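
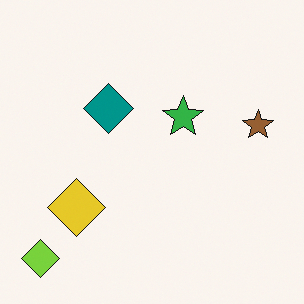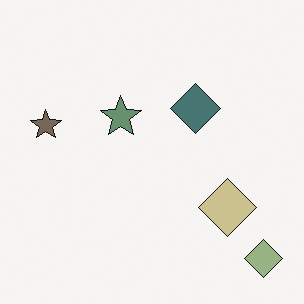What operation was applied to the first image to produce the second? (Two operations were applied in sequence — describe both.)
The transformation is: heavily desaturated, then flipped horizontally (left ↔ right).

All colors are more muted and greyish — a global saturation change. The lime diamond is in the bottom-left of the first image and the bottom-right of the second — shapes on opposite sides of the vertical midline have swapped in a mirror flip.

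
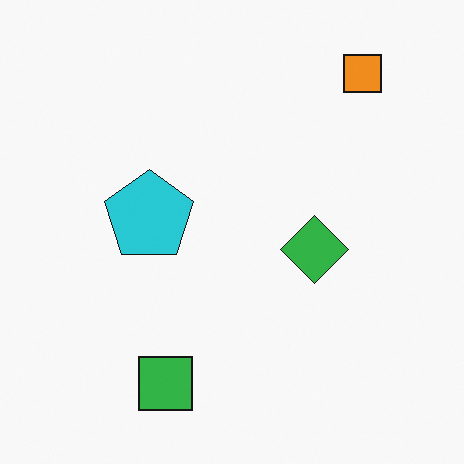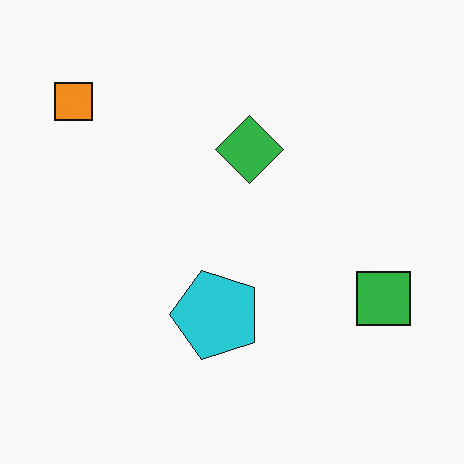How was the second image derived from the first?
The second image is the first rotated 90° counter-clockwise.

The orange square sits in the top-right of the first image and the top-left of the second — consistent with a whole-image 90° counter-clockwise rotation.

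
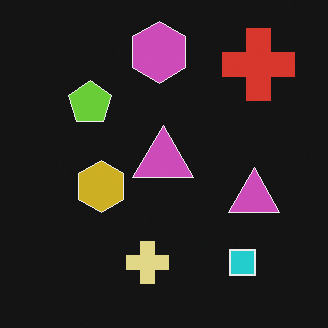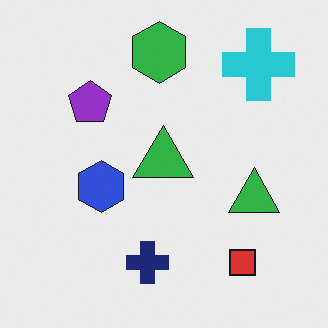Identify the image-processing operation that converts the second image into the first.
Color-inverted (negative).

The light background has become dark and every shape's color is its complement — a photographic negative.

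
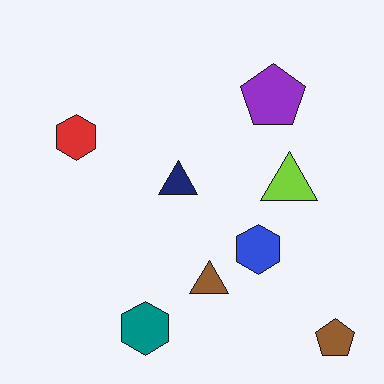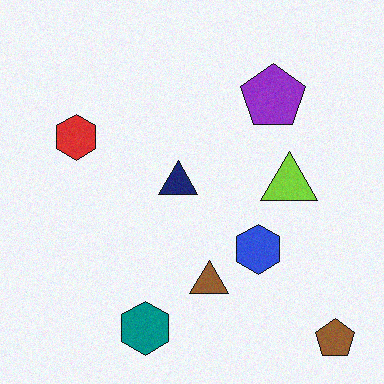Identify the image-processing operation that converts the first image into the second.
This is the original image degraded with a light layer of grain.

Random speckle covers the whole image, including the flat background.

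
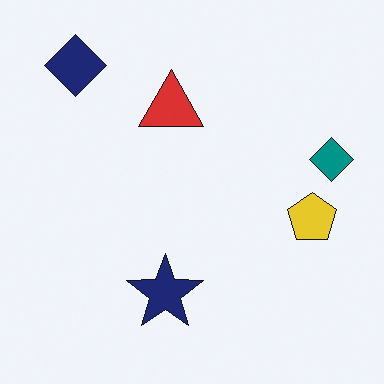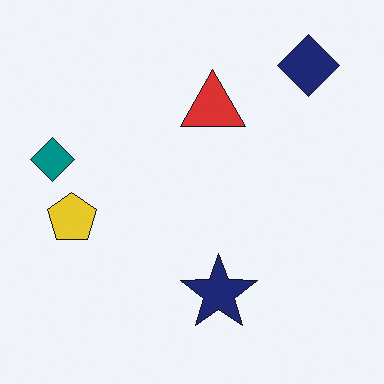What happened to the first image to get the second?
The transformation is: flipped horizontally (left ↔ right).

The teal diamond is in the right of the first image and the left of the second — shapes on opposite sides of the vertical midline have swapped in a mirror flip.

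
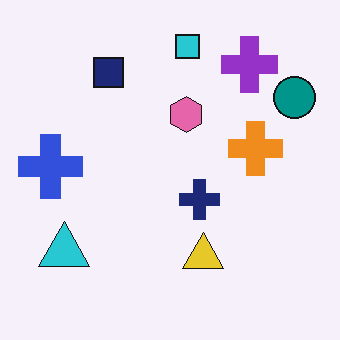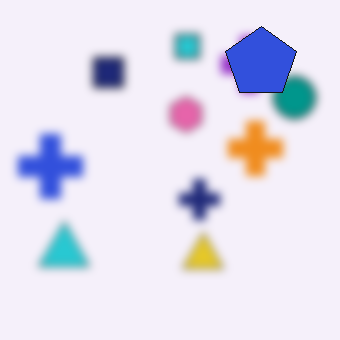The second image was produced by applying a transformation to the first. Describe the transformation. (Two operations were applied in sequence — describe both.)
The image was moderately blurred, then overlaid with an additional blue pentagon.

Shape edges and outlines are uniformly softened across the whole image. A blue pentagon appears in the second image that is absent from the first.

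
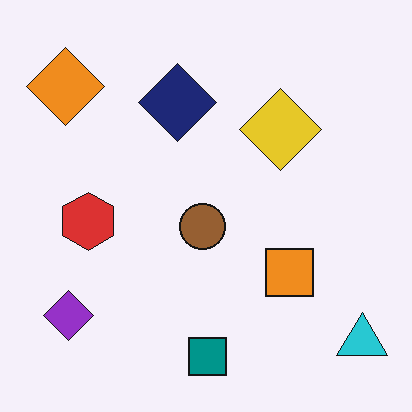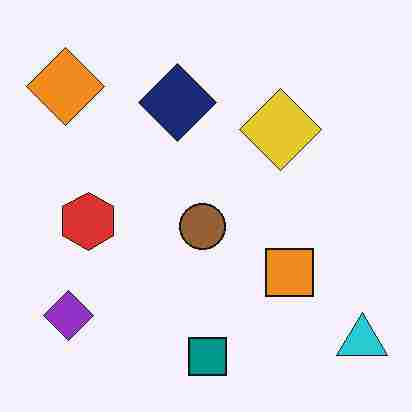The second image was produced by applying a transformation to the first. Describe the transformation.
The transformation is: degraded with heavy JPEG compression.

Blocky 8×8 compression artifacts appear around shape edges and the flat background shows ringing — characteristic JPEG degradation.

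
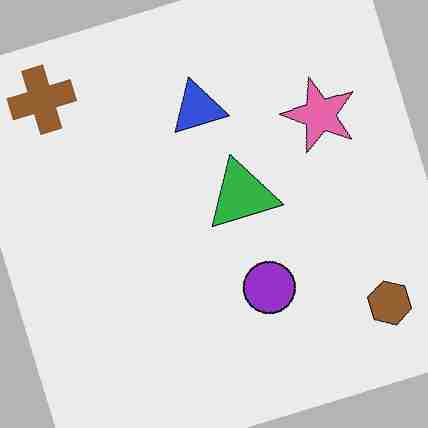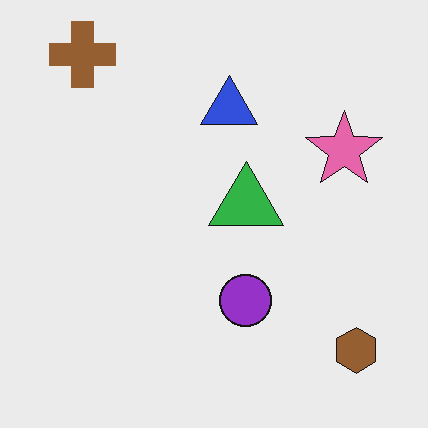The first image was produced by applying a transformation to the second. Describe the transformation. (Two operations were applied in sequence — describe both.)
The image was rotated counter-clockwise by a clearly visible amount, then heavily JPEG-compressed with obvious blocking artifacts.

Every shape is tilted by the same angle and the image corners show triangular fill wedges — a whole-image rotation by a non-right angle. Blocky 8×8 compression artifacts appear around shape edges and the flat background shows ringing — characteristic JPEG degradation.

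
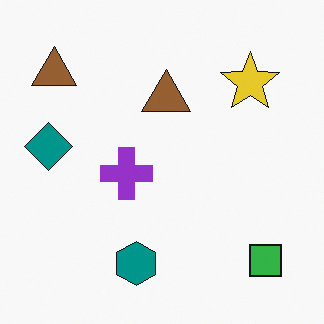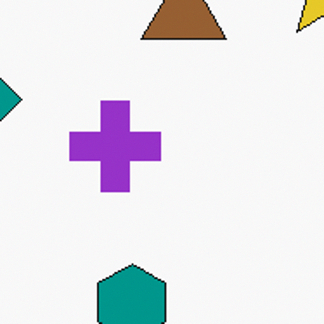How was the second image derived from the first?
Cropped tightly and scaled back up.

The visible shapes are larger and the field of view is narrower; shapes near the original edges may be partly or wholly outside the frame — a crop-and-rescale.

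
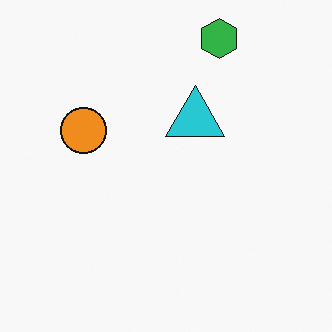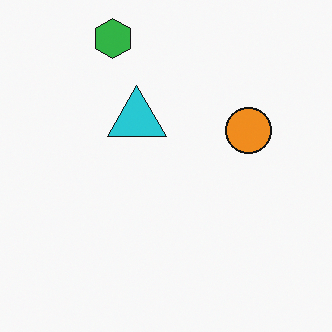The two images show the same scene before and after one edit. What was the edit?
It was flipped horizontally (left ↔ right).

The orange circle is in the left of the first image and the right of the second — shapes on opposite sides of the vertical midline have swapped in a mirror flip.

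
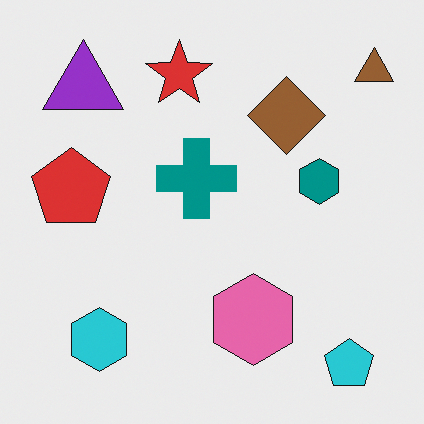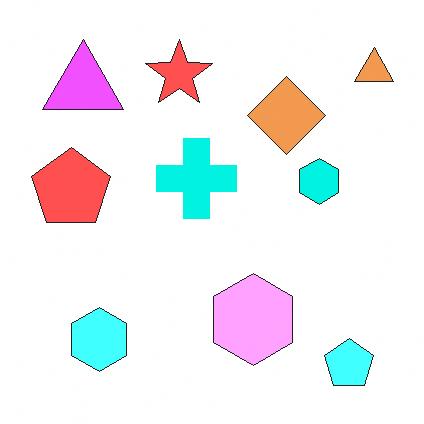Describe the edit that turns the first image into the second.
The second image is the first substantially brightened.

Every pixel — background and shapes alike — is uniformly brightened.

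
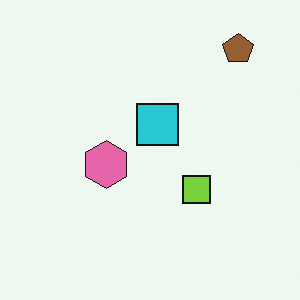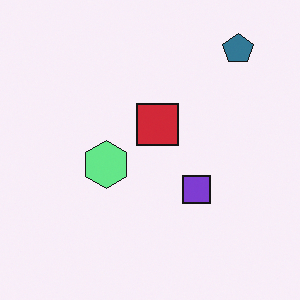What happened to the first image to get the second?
This is the original image hue-shifted by a large amount.

Every shape's color has rotated by the same amount around the hue wheel — a uniform hue shift.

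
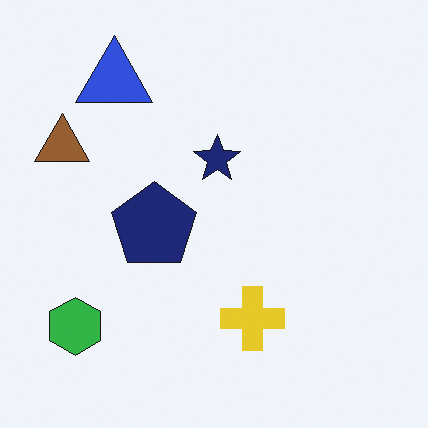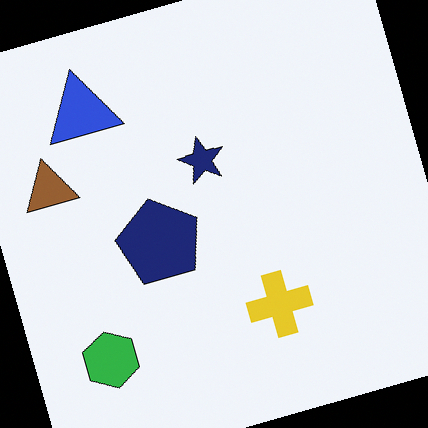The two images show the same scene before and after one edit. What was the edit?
The second image is the first rotated counter-clockwise by a clearly visible amount.

Every shape is tilted by the same angle and the image corners show triangular fill wedges — a whole-image rotation by a non-right angle.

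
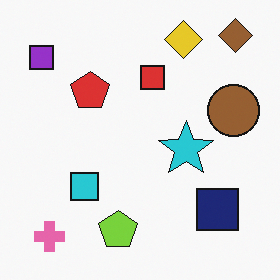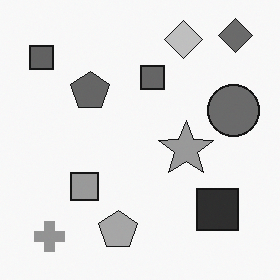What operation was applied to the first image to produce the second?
The transformation is: converted to grayscale.

All color is removed — every shape is now a shade of grey.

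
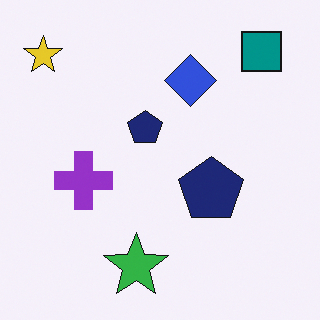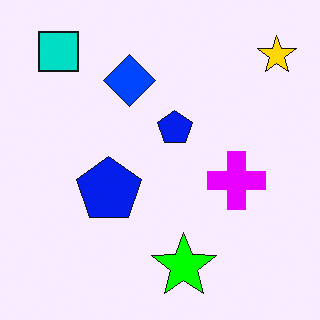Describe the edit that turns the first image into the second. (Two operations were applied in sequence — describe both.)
This is the original image flipped horizontally (left ↔ right), then heavily oversaturated.

The yellow star is in the top-left of the first image and the top-right of the second — shapes on opposite sides of the vertical midline have swapped in a mirror flip. All colors are more vivid — a global saturation change.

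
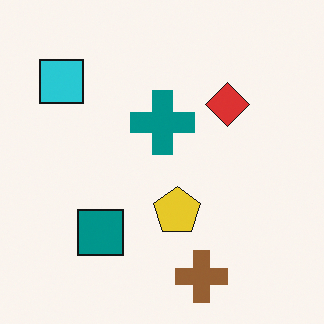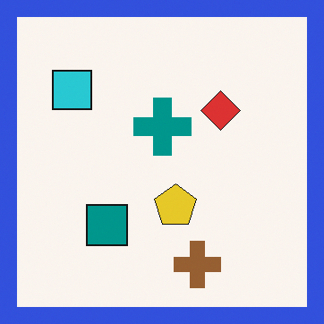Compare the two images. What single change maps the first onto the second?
This is the original image framed with a blue border.

A solid blue frame runs around the edge of the second image, with the content slightly shrunk inside it.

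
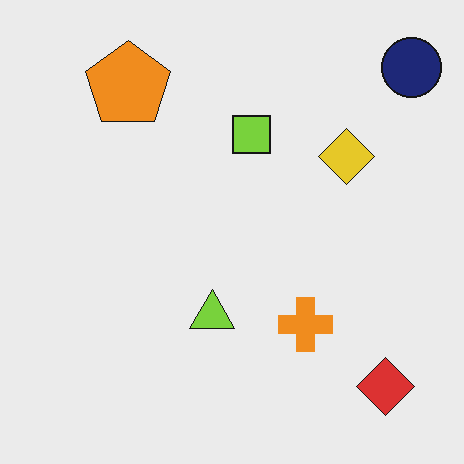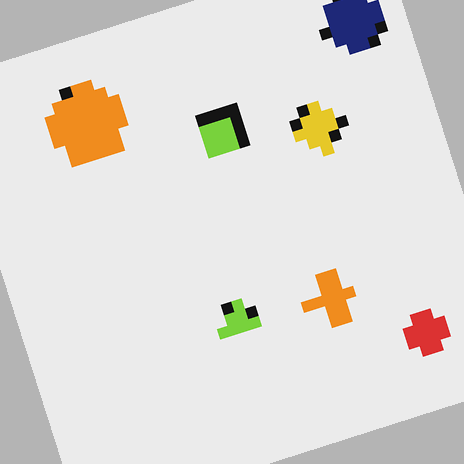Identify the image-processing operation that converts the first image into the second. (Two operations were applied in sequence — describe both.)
The second image is the first coarsely pixelated, then rotated counter-clockwise by a clearly visible amount.

Shapes are reduced to large square blocks; fine edges and outlines are lost — a downscale-then-upscale (mosaic) effect. Every shape is tilted by the same angle and the image corners show triangular fill wedges — a whole-image rotation by a non-right angle.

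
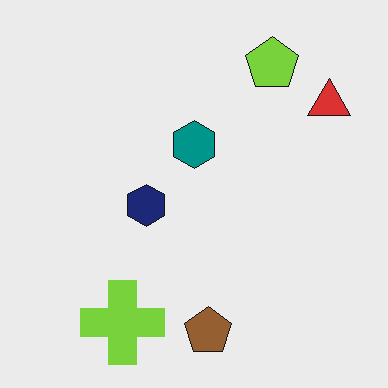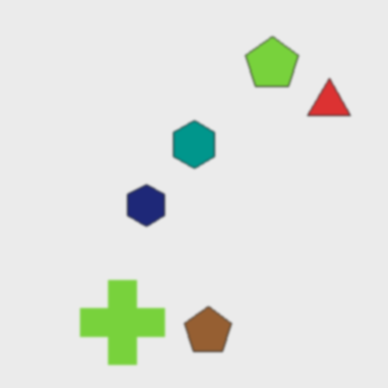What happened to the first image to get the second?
It was slightly softened.

Shape edges and outlines are uniformly softened across the whole image.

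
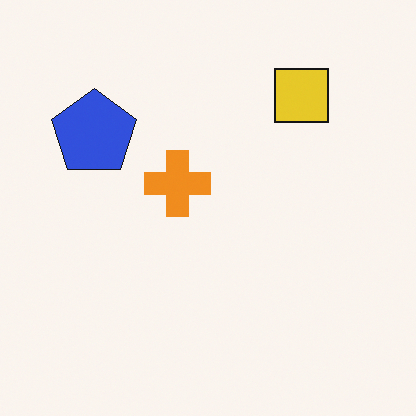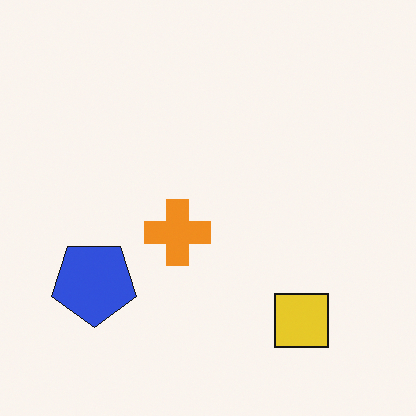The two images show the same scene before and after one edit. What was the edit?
The transformation is: flipped vertically (top ↔ bottom).

The yellow square is in the top-right of the first image and the bottom-right of the second — shapes on opposite sides of the horizontal midline have swapped in a mirror flip.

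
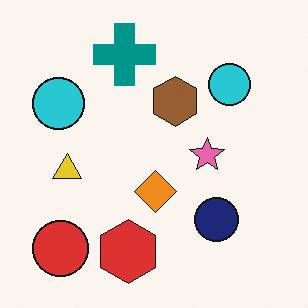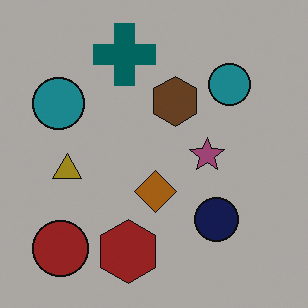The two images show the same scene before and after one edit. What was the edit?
It was substantially darkened.

Every pixel — background and shapes alike — is uniformly darkened.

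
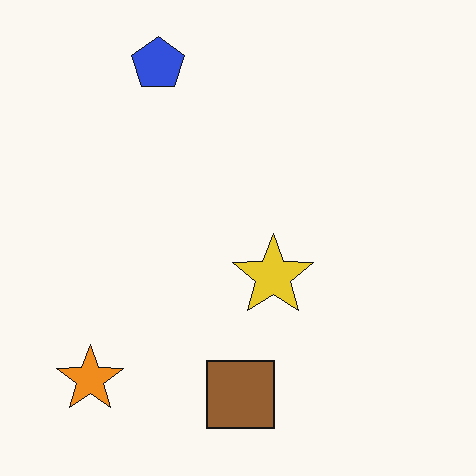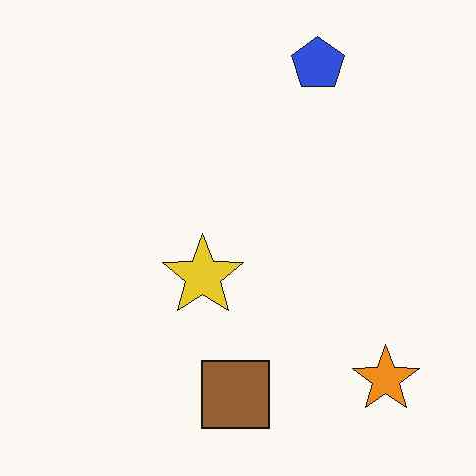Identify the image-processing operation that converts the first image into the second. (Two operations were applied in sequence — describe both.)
The second image is the first given moderate JPEG compression, then flipped horizontally (left ↔ right).

Blocky 8×8 compression artifacts appear around shape edges and the flat background shows ringing — characteristic JPEG degradation. The orange star is in the bottom-left of the first image and the bottom-right of the second — shapes on opposite sides of the vertical midline have swapped in a mirror flip.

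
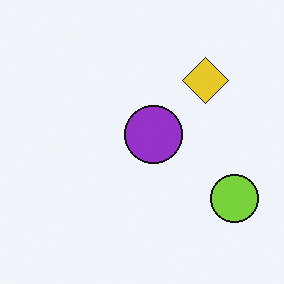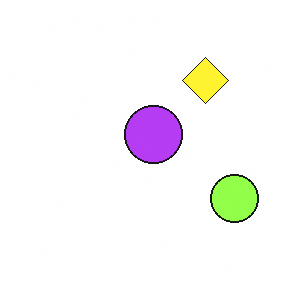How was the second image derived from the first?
This is the original image slightly brightened.

Every pixel — background and shapes alike — is uniformly brightened.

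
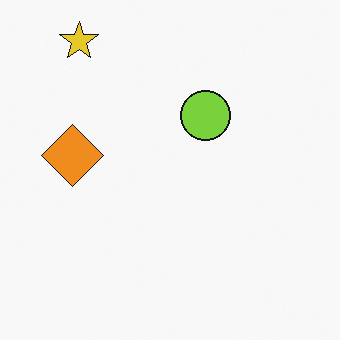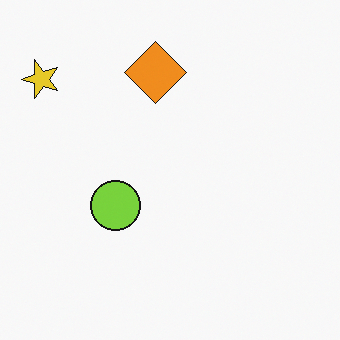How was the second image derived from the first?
Transposed (reflected across the top-left ↔ bottom-right diagonal).

Shapes have swapped their row and column positions — what was in the top-right is now in the bottom-left — a diagonal reflection.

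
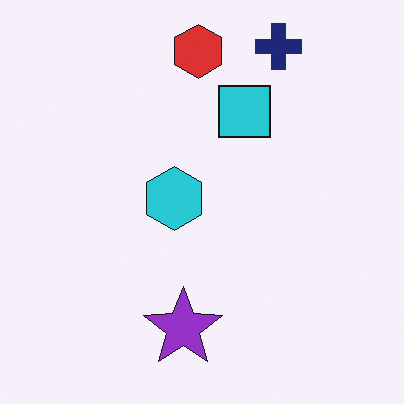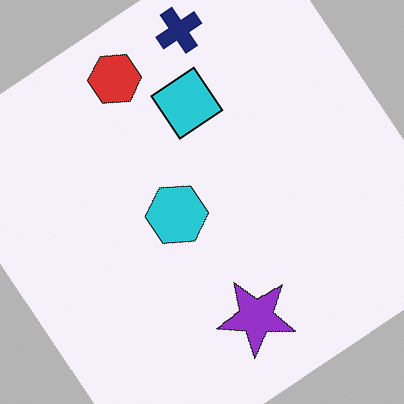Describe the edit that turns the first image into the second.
The transformation is: rotated counter-clockwise by a large amount — several tens of degrees.

Every shape is tilted by the same angle and the image corners show triangular fill wedges — a whole-image rotation by a non-right angle.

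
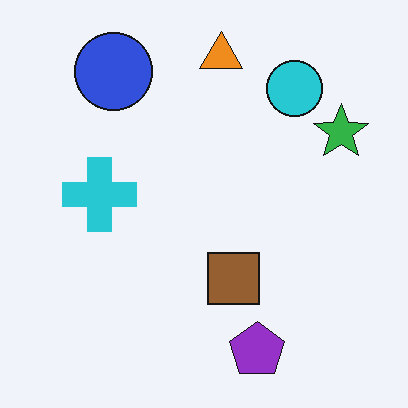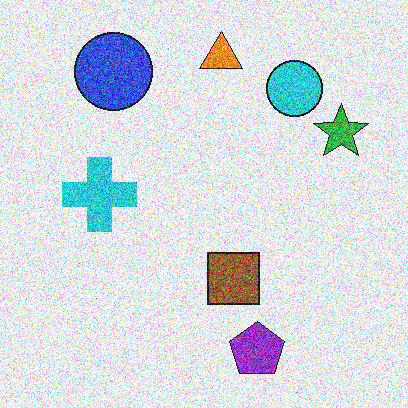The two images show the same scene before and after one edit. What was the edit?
This is the original image degraded with strong gaussian noise.

Random speckle covers the whole image, including the flat background.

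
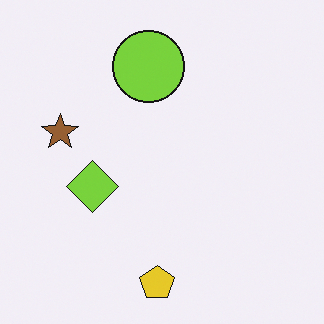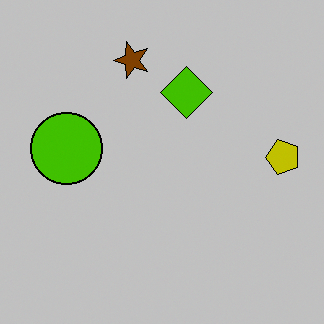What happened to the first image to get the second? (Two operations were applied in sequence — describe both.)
The transformation is: transposed (reflected across the top-left ↔ bottom-right diagonal), then heavily posterized to just a handful of flat colors.

Shapes have swapped their row and column positions — what was in the top-right is now in the bottom-left — a diagonal reflection. Each flat color has snapped to a coarser quantized level — most visibly, the near-white background has dropped to a flat grey.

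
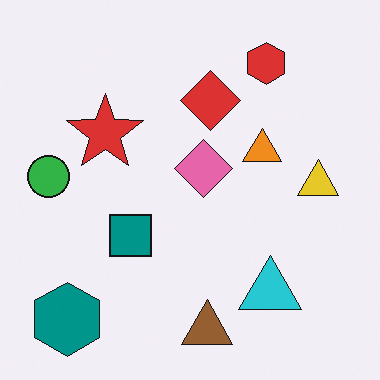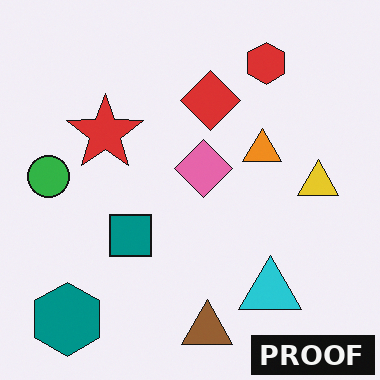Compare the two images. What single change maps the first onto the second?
The image was watermarked with the text "PROOF" in the lower-right corner.

A dark label reading "PROOF" appears in the lower-right corner.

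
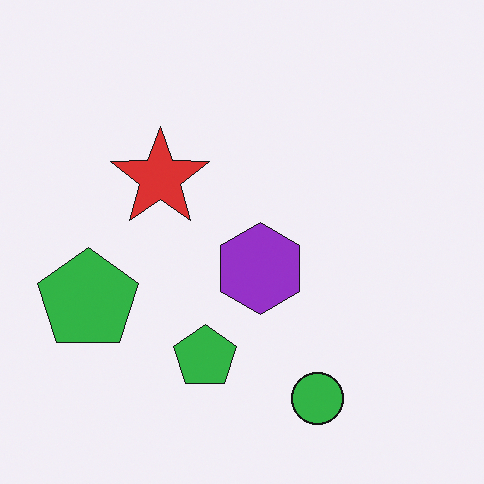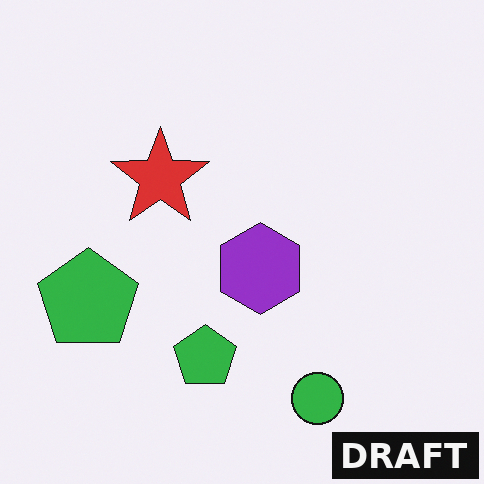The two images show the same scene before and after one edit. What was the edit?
It was watermarked with the text "DRAFT" in the lower-right corner.

A dark label reading "DRAFT" appears in the lower-right corner.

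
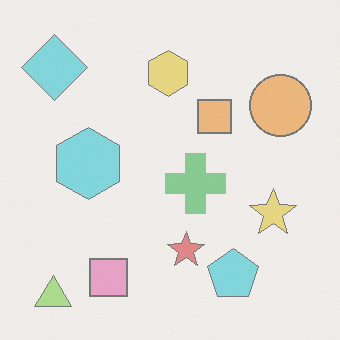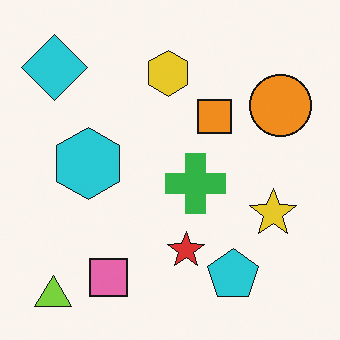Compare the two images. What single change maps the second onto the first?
It was washed out (contrast reduced).

Tones are pushed toward mid-grey across the whole image — a global contrast change.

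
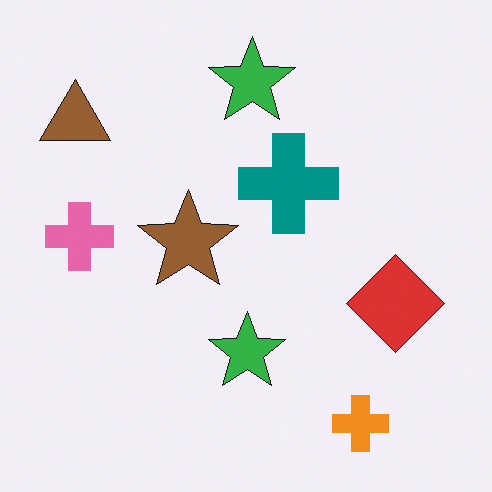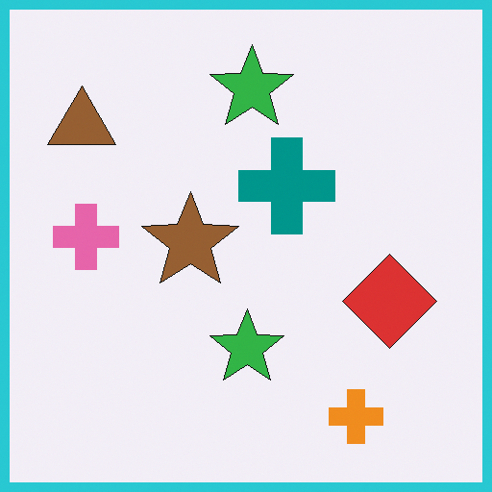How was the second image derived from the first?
It was framed with a cyan border.

A solid cyan frame runs around the edge of the second image, with the content slightly shrunk inside it.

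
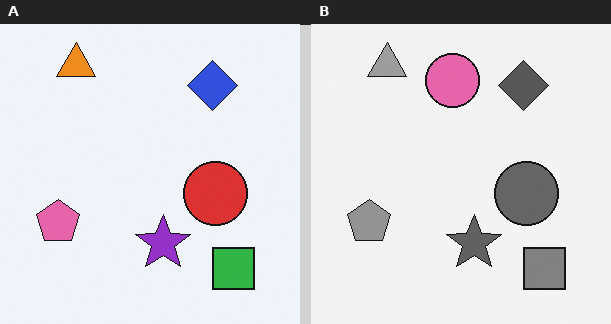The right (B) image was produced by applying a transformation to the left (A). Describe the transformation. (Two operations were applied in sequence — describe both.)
The transformation is: converted to grayscale, then overlaid with an additional pink circle.

All color is removed — every shape is now a shade of grey. A pink circle appears in the right (B) image that is absent from the left (A).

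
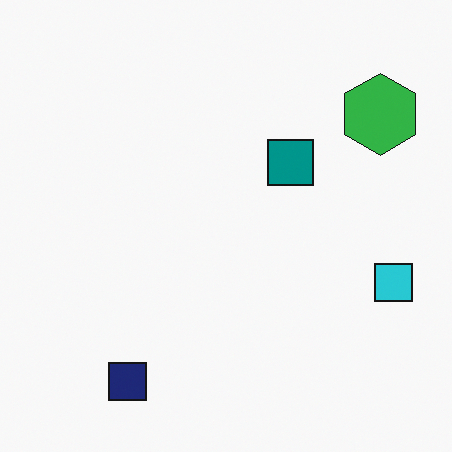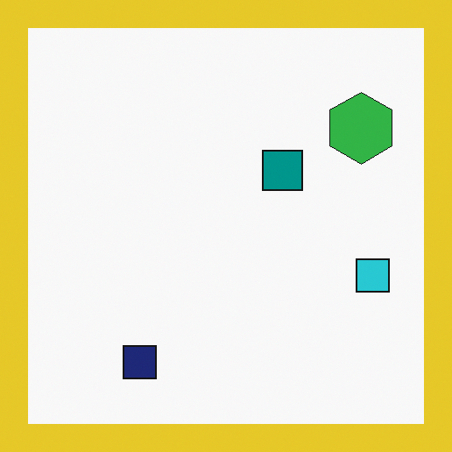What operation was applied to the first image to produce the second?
The image was framed with a yellow border.

A solid yellow frame runs around the edge of the second image, with the content slightly shrunk inside it.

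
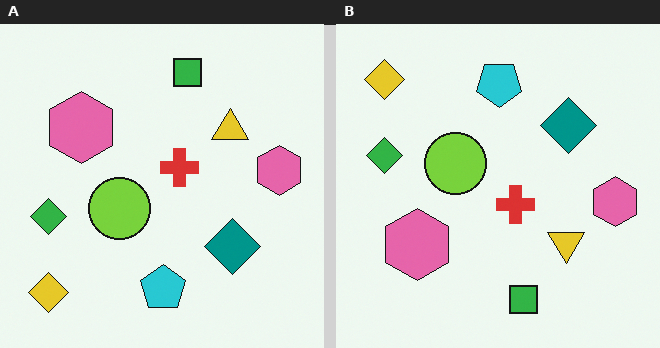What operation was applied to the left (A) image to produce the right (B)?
The right (B) image is the left (A) flipped vertically (top ↔ bottom).

The green square is in the top of the left (A) image and the bottom of the right (B) — shapes on opposite sides of the horizontal midline have swapped in a mirror flip.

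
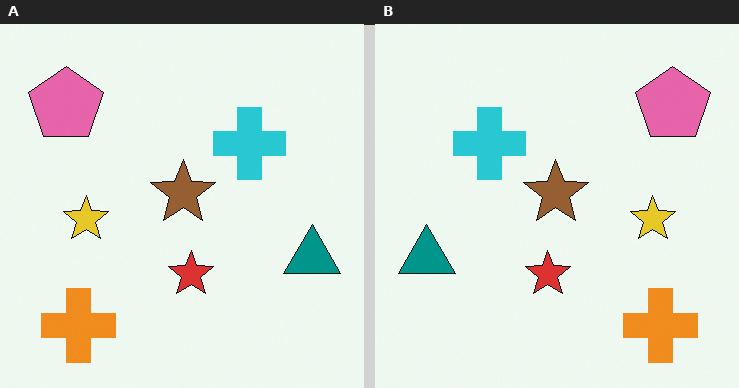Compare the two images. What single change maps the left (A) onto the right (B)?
The image was flipped horizontally (left ↔ right).

The teal triangle is in the right of the left (A) image and the left of the right (B) — shapes on opposite sides of the vertical midline have swapped in a mirror flip.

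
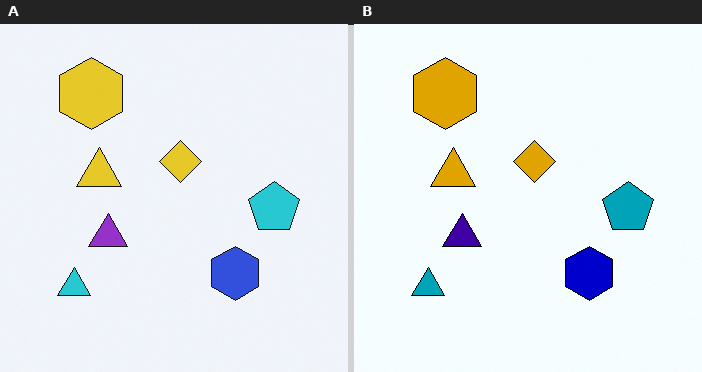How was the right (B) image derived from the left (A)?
The right (B) image is the left (A) boosted in contrast.

Tones are pushed away from mid-grey across the whole image — a global contrast change.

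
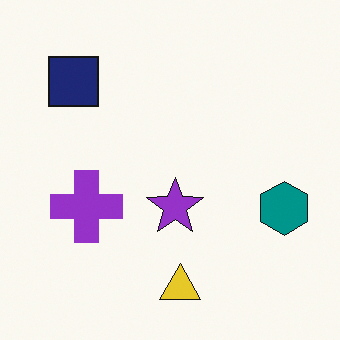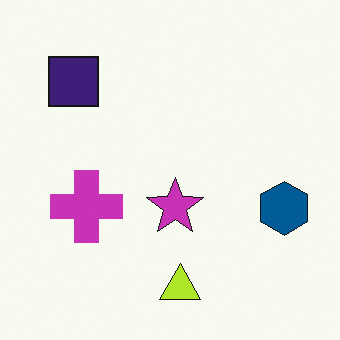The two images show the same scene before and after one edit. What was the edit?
Hue-shifted slightly.

Every shape's color has rotated by the same amount around the hue wheel — a uniform hue shift.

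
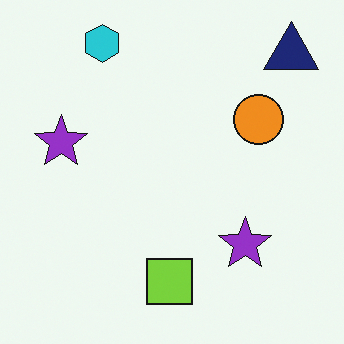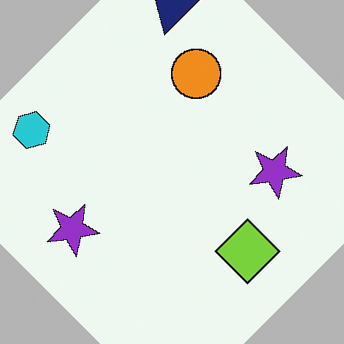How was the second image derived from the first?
The transformation is: rotated counter-clockwise by a large amount — several tens of degrees.

Every shape is tilted by the same angle and the image corners show triangular fill wedges — a whole-image rotation by a non-right angle.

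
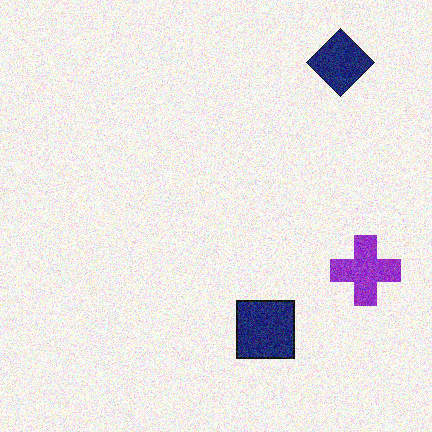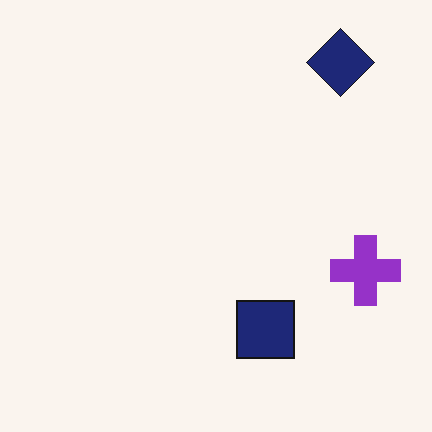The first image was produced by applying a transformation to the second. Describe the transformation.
This is the original image degraded with moderate additive noise.

Random speckle covers the whole image, including the flat background.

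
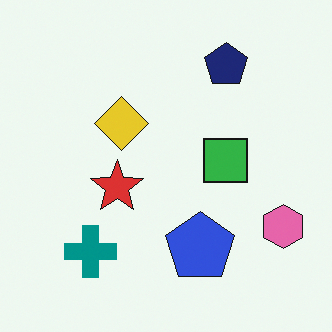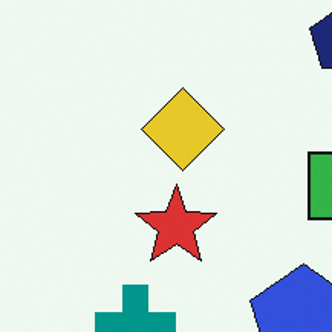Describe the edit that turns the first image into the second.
This is the original image cropped slightly and scaled back up.

The visible shapes are larger and the field of view is narrower; shapes near the original edges may be partly or wholly outside the frame — a crop-and-rescale.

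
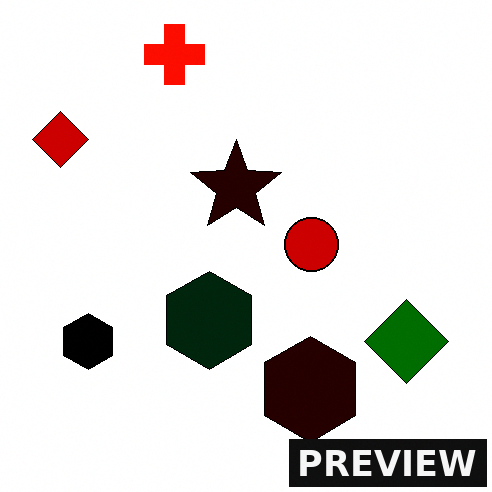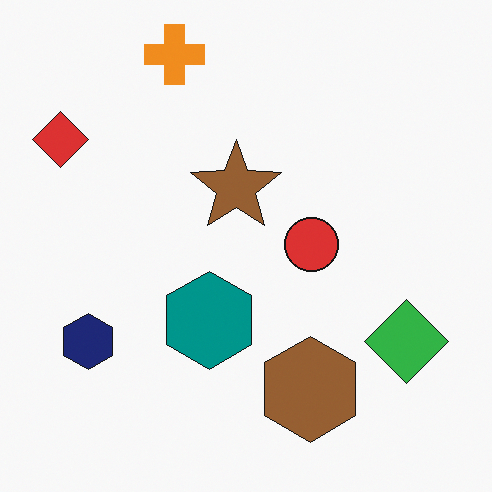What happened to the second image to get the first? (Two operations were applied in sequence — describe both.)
It was given much higher contrast, then watermarked with the text "PREVIEW" in the lower-right corner.

Tones are pushed away from mid-grey across the whole image — a global contrast change. A dark label reading "PREVIEW" appears in the lower-right corner.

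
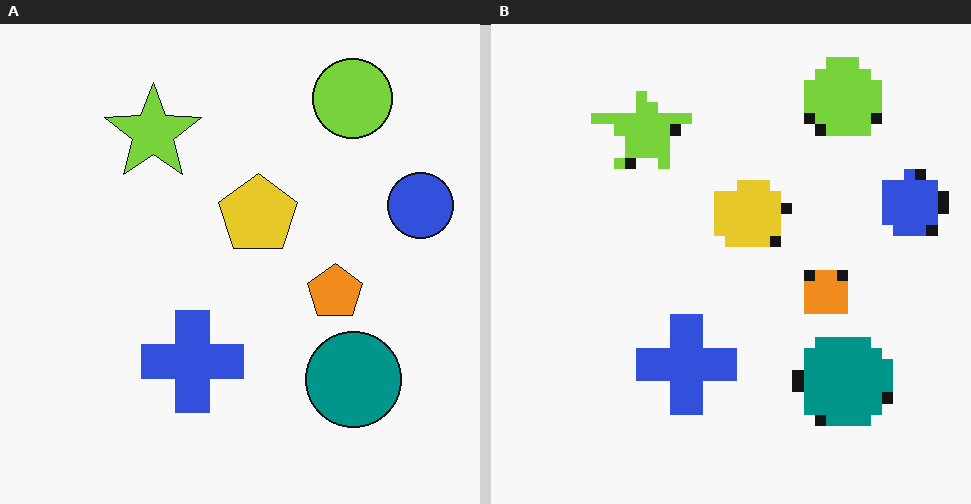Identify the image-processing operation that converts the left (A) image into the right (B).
This is the original image coarsely pixelated.

Shapes are reduced to large square blocks; fine edges and outlines are lost — a downscale-then-upscale (mosaic) effect.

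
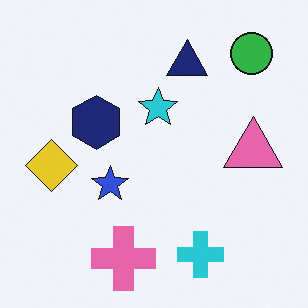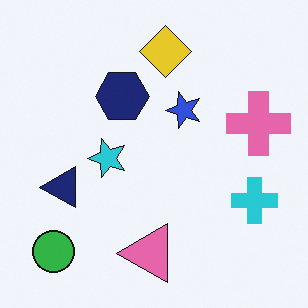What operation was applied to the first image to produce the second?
This is the original image transposed (reflected across the top-left ↔ bottom-right diagonal).

Shapes have swapped their row and column positions — what was in the top-right is now in the bottom-left — a diagonal reflection.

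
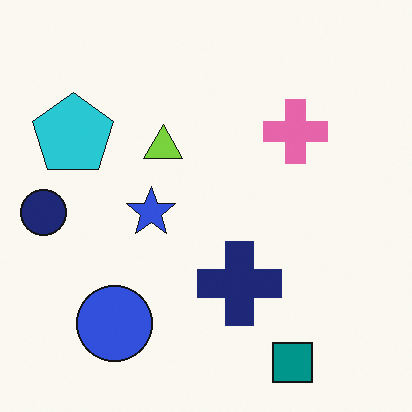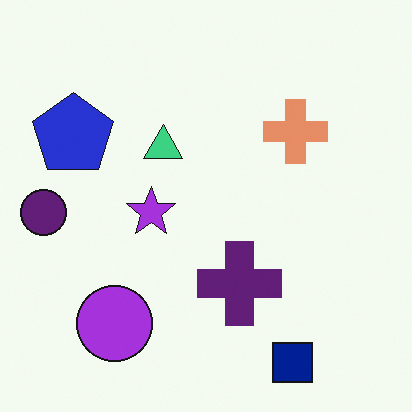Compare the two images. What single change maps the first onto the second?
Hue-shifted by a small amount.

Every shape's color has rotated by the same amount around the hue wheel — a uniform hue shift.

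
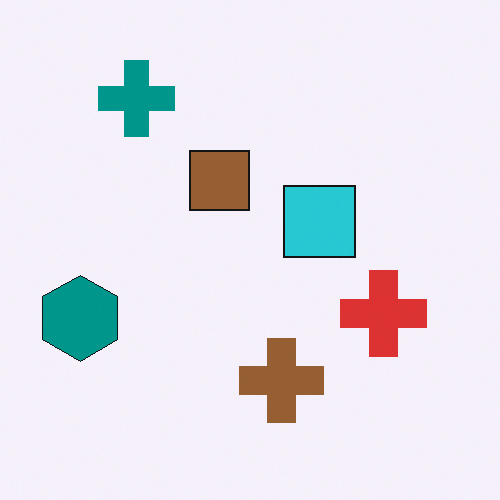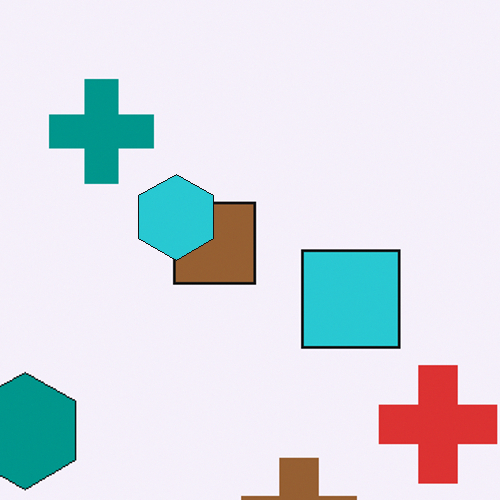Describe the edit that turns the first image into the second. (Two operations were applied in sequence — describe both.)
The transformation is: cropped to a modestly smaller region and rescaled, then overlaid with an additional cyan hexagon.

The visible shapes are larger and the field of view is narrower; shapes near the original edges may be partly or wholly outside the frame — a crop-and-rescale. A cyan hexagon appears in the second image that is absent from the first.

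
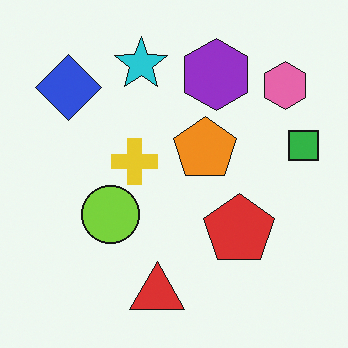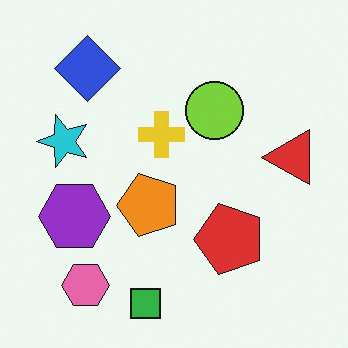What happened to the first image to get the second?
Transposed (reflected across the top-left ↔ bottom-right diagonal).

Shapes have swapped their row and column positions — what was in the top-right is now in the bottom-left — a diagonal reflection.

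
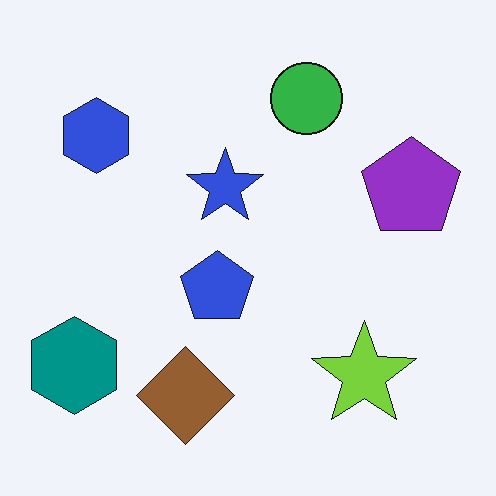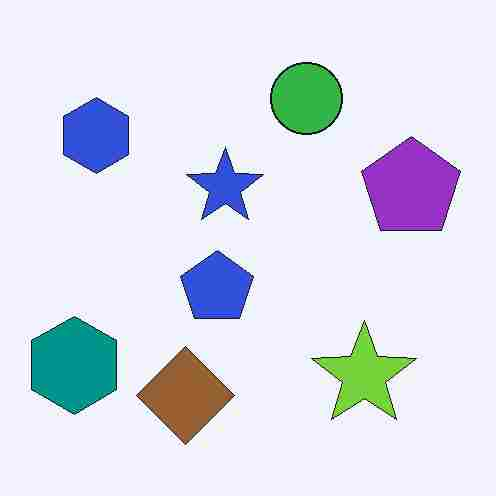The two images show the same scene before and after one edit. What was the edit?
The transformation is: heavily JPEG-compressed with obvious blocking artifacts.

Blocky 8×8 compression artifacts appear around shape edges and the flat background shows ringing — characteristic JPEG degradation.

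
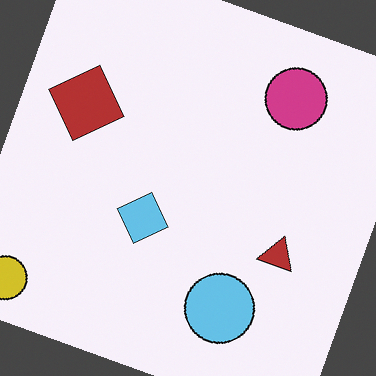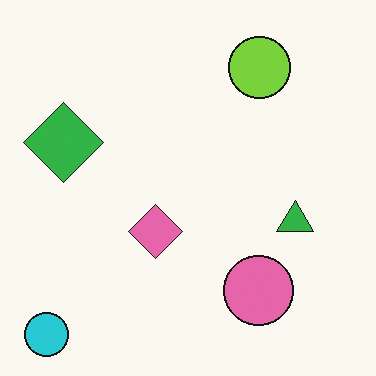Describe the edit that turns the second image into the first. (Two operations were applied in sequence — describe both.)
It was rotated clockwise by a clearly visible amount, then hue-shifted through roughly half the color wheel.

Every shape is tilted by the same angle and the image corners show triangular fill wedges — a whole-image rotation by a non-right angle. Every shape's color has rotated by the same amount around the hue wheel — a uniform hue shift.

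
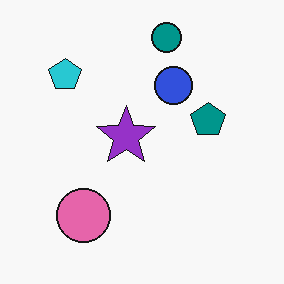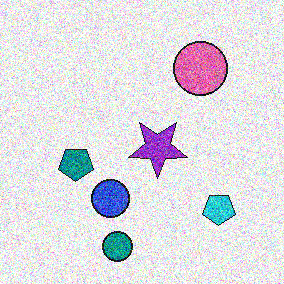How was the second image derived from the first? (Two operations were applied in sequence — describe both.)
The transformation is: rotated 180°, then degraded with strong gaussian noise.

The teal circle sits in the top of the first image and the bottom of the second — consistent with a whole-image 180° rotation. Random speckle covers the whole image, including the flat background.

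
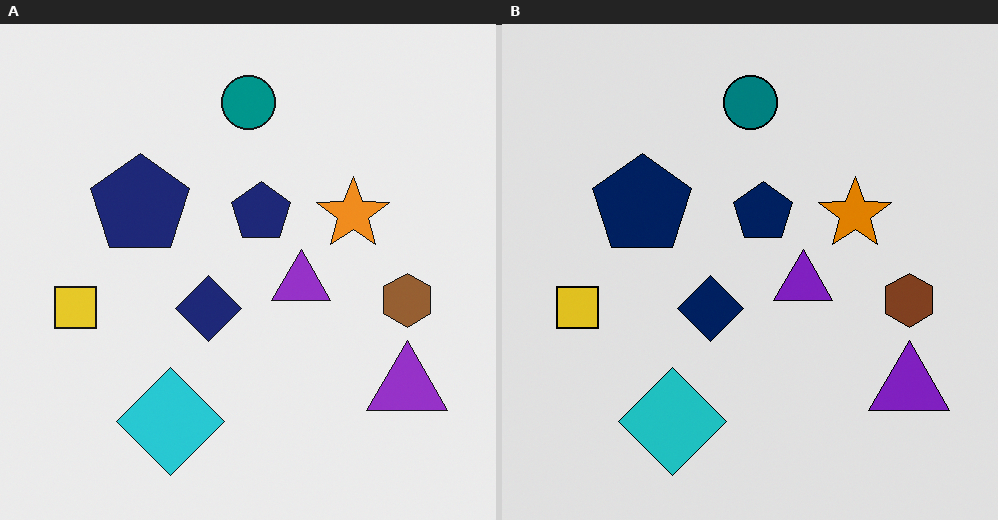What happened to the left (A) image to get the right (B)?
The image was posterized to a reduced palette.

Each flat color has snapped to a coarser quantized level — most visibly, the near-white background has dropped to a flat grey.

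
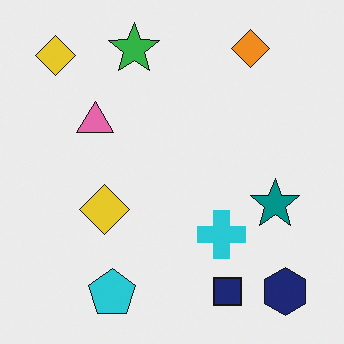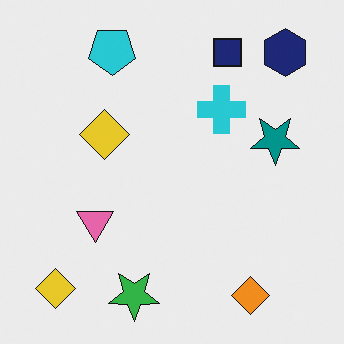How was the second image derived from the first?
This is the original image flipped vertically (top ↔ bottom).

The orange diamond is in the top-right of the first image and the bottom-right of the second — shapes on opposite sides of the horizontal midline have swapped in a mirror flip.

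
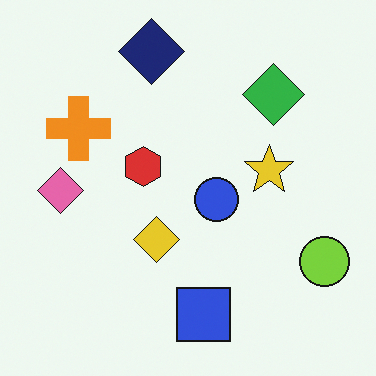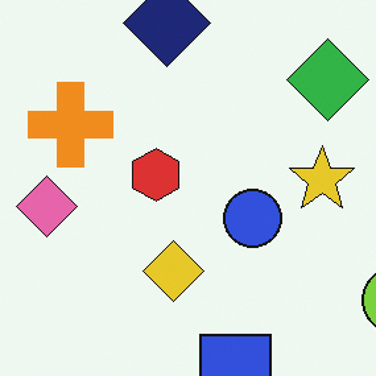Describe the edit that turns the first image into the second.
Cropped to a modestly smaller region and rescaled.

The visible shapes are larger and the field of view is narrower; shapes near the original edges may be partly or wholly outside the frame — a crop-and-rescale.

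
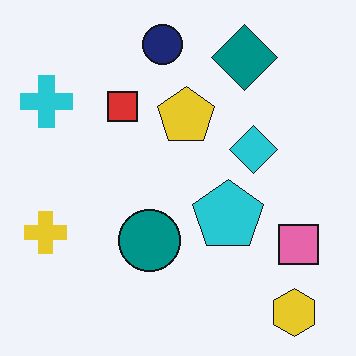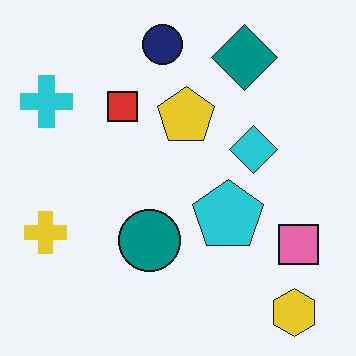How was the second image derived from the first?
Given moderate JPEG compression.

Blocky 8×8 compression artifacts appear around shape edges and the flat background shows ringing — characteristic JPEG degradation.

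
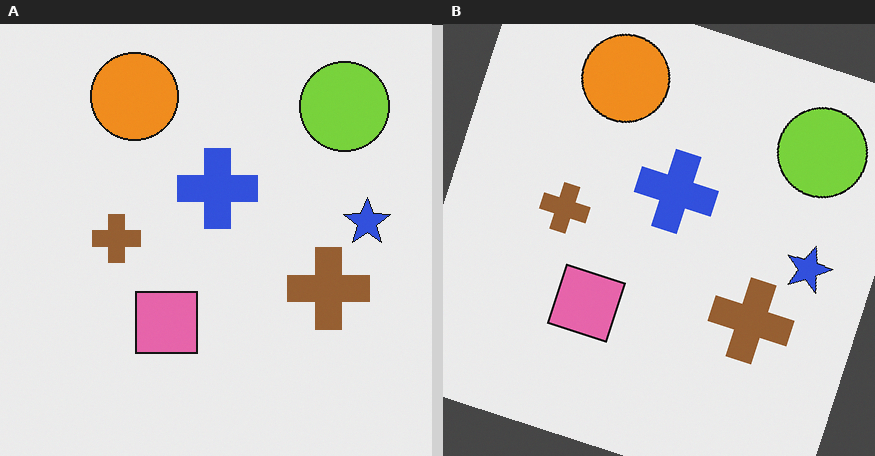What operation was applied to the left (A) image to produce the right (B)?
This is the original image rotated clockwise by a moderate amount.

Every shape is tilted by the same angle and the image corners show triangular fill wedges — a whole-image rotation by a non-right angle.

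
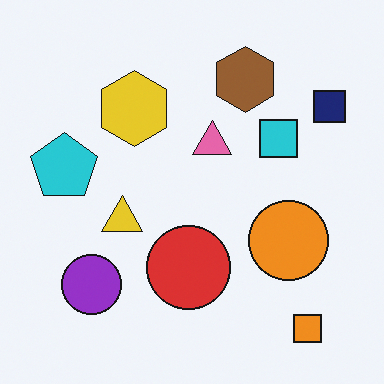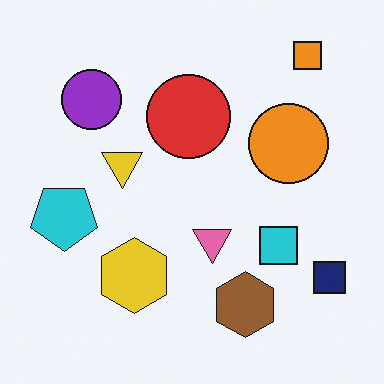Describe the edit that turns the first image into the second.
This is the original image flipped vertically (top ↔ bottom).

The orange square is in the bottom-right of the first image and the top-right of the second — shapes on opposite sides of the horizontal midline have swapped in a mirror flip.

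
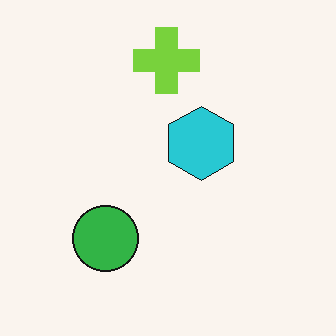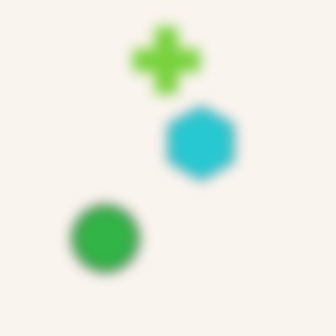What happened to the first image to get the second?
This is the original image strongly gaussian-blurred.

Shape edges and outlines are uniformly softened across the whole image.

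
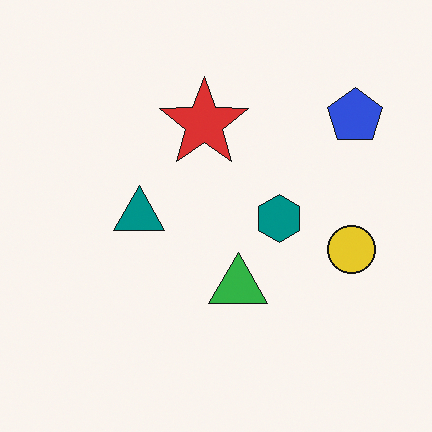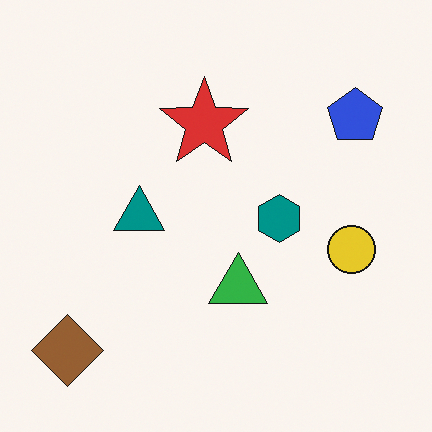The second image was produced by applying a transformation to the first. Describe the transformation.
The image was overlaid with an additional brown diamond.

A brown diamond appears in the second image that is absent from the first.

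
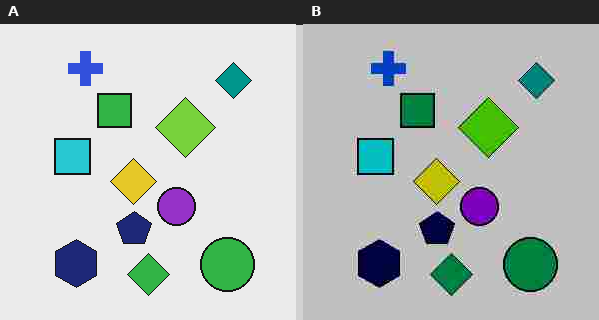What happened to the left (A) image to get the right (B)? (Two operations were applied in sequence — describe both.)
It was heavily posterized to just a handful of flat colors, then heavily JPEG-compressed with obvious blocking artifacts.

Each flat color has snapped to a coarser quantized level — most visibly, the near-white background has dropped to a flat grey. Blocky 8×8 compression artifacts appear around shape edges and the flat background shows ringing — characteristic JPEG degradation.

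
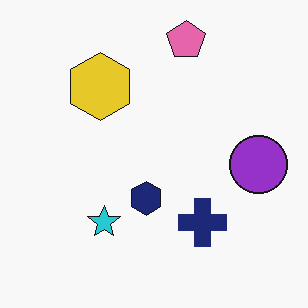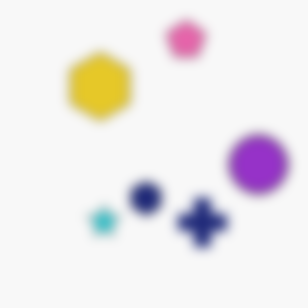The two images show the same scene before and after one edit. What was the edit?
The second image is the first strongly gaussian-blurred.

Shape edges and outlines are uniformly softened across the whole image.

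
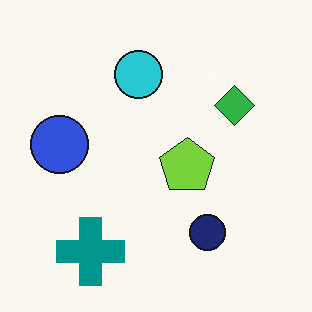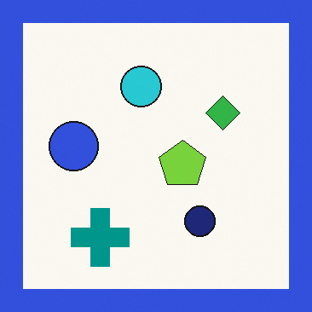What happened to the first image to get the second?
Framed with a blue border.

A solid blue frame runs around the edge of the second image, with the content slightly shrunk inside it.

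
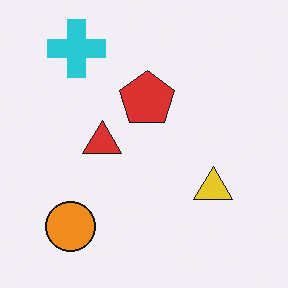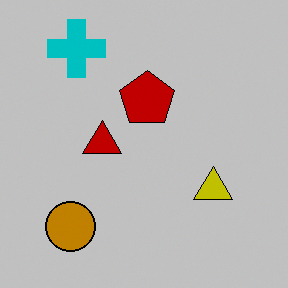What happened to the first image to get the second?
It was heavily posterized to just a handful of flat colors.

Each flat color has snapped to a coarser quantized level — most visibly, the near-white background has dropped to a flat grey.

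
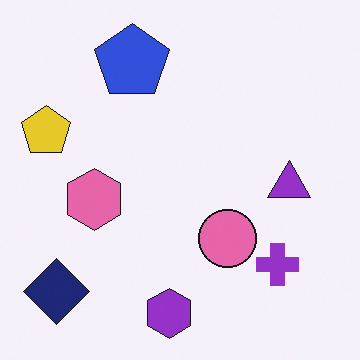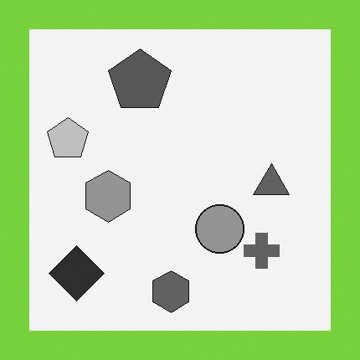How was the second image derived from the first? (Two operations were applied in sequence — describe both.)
The second image is the first converted to grayscale, then framed with a lime border.

All color is removed — every shape is now a shade of grey. A solid lime frame runs around the edge of the second image, with the content slightly shrunk inside it.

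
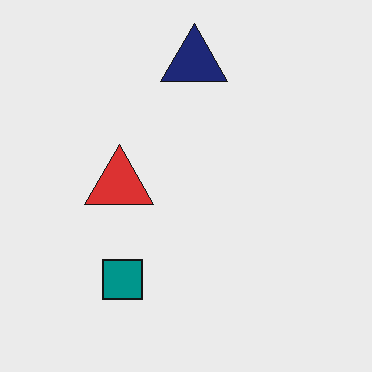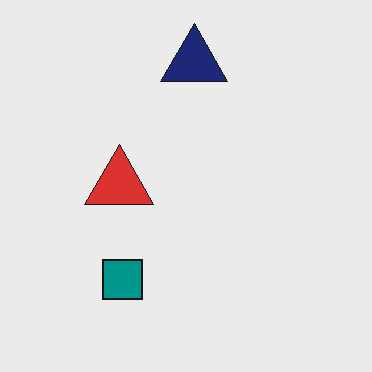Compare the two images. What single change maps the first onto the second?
The image was given moderate JPEG compression.

Blocky 8×8 compression artifacts appear around shape edges and the flat background shows ringing — characteristic JPEG degradation.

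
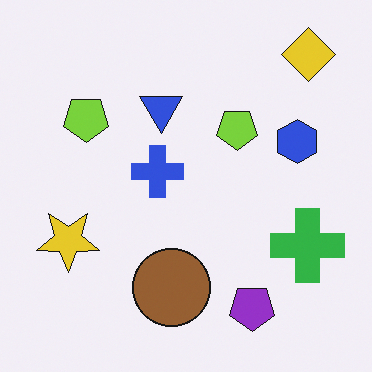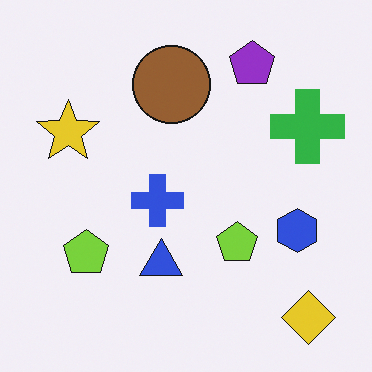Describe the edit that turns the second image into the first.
Flipped vertically (top ↔ bottom).

The yellow diamond is in the bottom-right of the second image and the top-right of the first — shapes on opposite sides of the horizontal midline have swapped in a mirror flip.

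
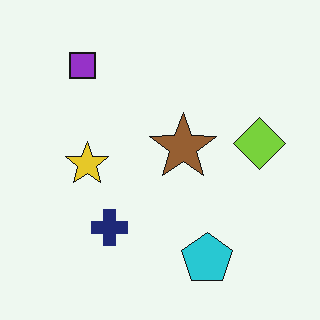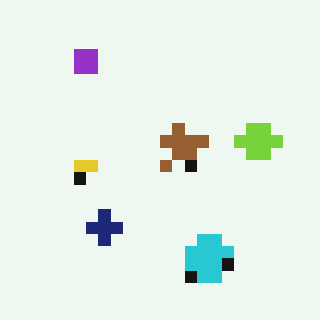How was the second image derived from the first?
The second image is the first heavily pixelated into large blocks.

Shapes are reduced to large square blocks; fine edges and outlines are lost — a downscale-then-upscale (mosaic) effect.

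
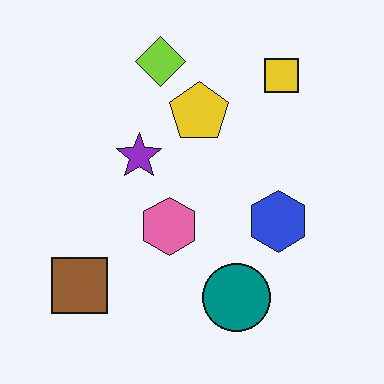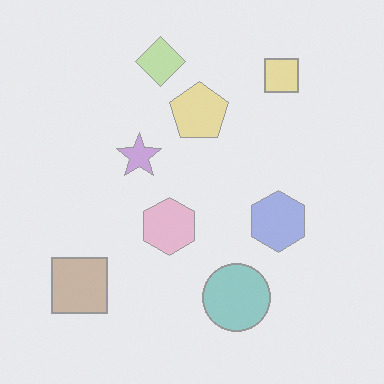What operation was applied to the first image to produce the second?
This is the original image given much lower contrast.

Tones are pushed toward mid-grey across the whole image — a global contrast change.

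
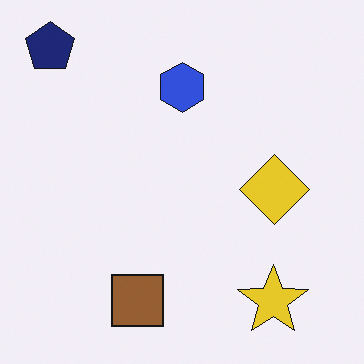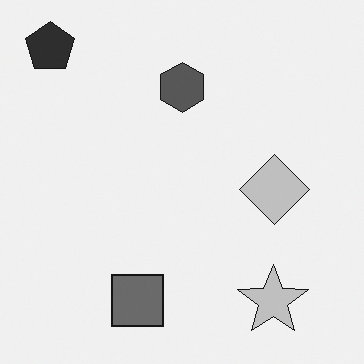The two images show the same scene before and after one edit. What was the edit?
The image was converted to grayscale.

All color is removed — every shape is now a shade of grey.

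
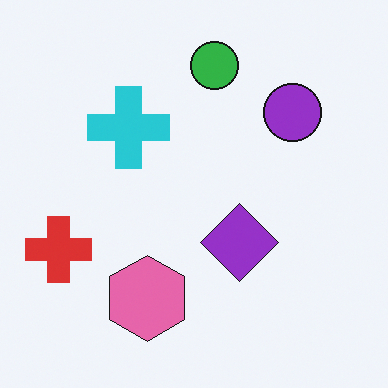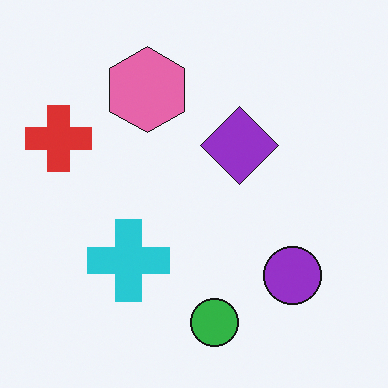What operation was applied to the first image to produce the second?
This is the original image flipped vertically (top ↔ bottom).

The green circle is in the top of the first image and the bottom of the second — shapes on opposite sides of the horizontal midline have swapped in a mirror flip.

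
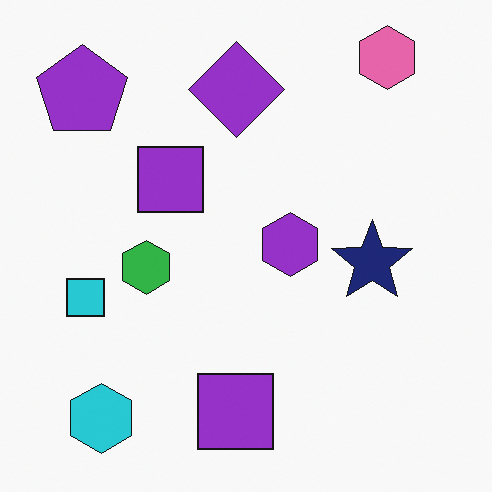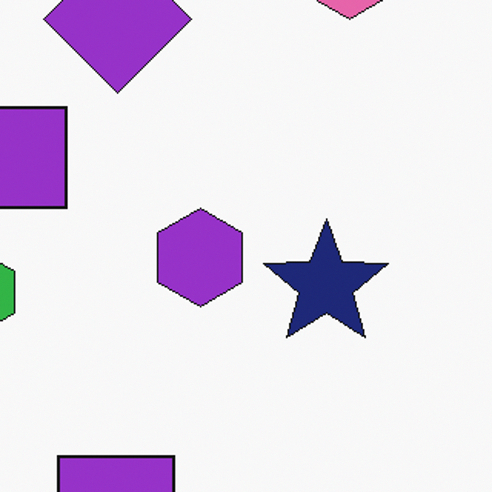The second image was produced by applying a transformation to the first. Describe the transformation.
The image was cropped slightly and scaled back up.

The visible shapes are larger and the field of view is narrower; shapes near the original edges may be partly or wholly outside the frame — a crop-and-rescale.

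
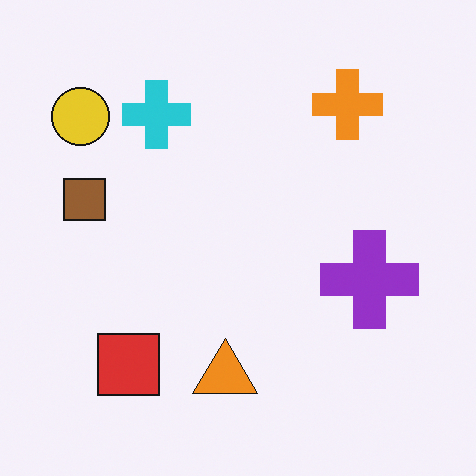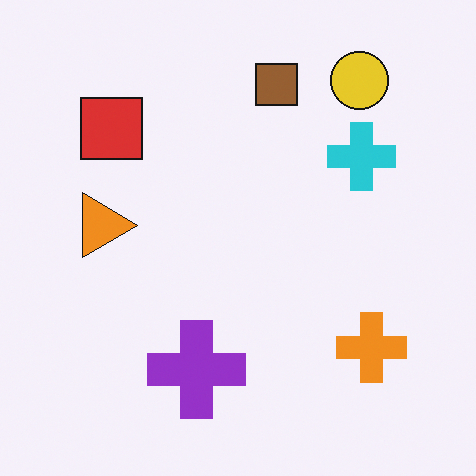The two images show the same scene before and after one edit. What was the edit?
The image was rotated 90° clockwise.

The yellow circle sits in the top-left of the first image and the top-right of the second — consistent with a whole-image 90° clockwise rotation.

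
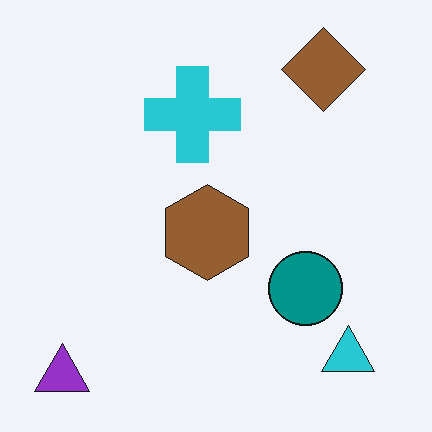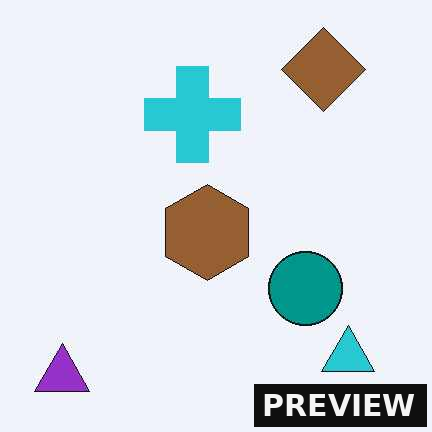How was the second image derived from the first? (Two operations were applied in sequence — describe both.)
The transformation is: JPEG-compressed with visible artifacts, then watermarked with the text "PREVIEW" in the lower-right corner.

Blocky 8×8 compression artifacts appear around shape edges and the flat background shows ringing — characteristic JPEG degradation. A dark label reading "PREVIEW" appears in the lower-right corner.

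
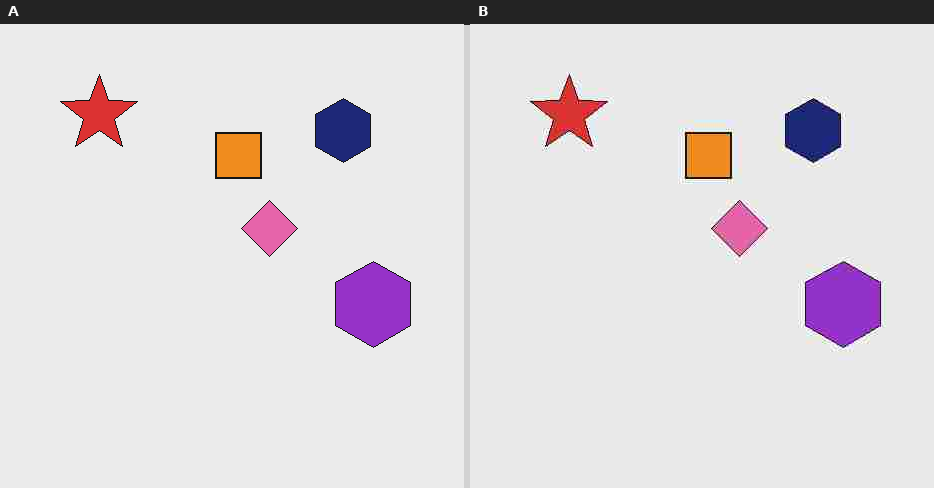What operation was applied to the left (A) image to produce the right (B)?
It was degraded with heavy JPEG compression.

Blocky 8×8 compression artifacts appear around shape edges and the flat background shows ringing — characteristic JPEG degradation.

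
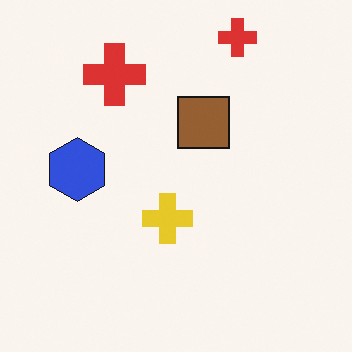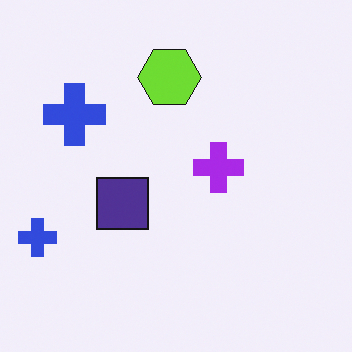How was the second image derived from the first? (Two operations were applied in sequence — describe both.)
The image was hue-shifted by a large amount, then transposed (reflected across the top-left ↔ bottom-right diagonal).

Every shape's color has rotated by the same amount around the hue wheel — a uniform hue shift. Shapes have swapped their row and column positions — what was in the top-right is now in the bottom-left — a diagonal reflection.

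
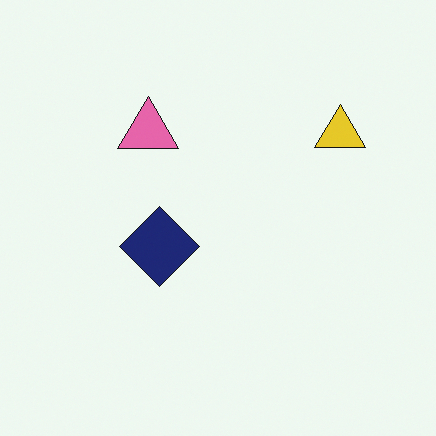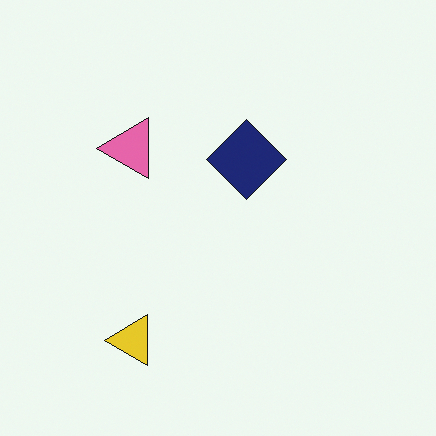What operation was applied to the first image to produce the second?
The transformation is: transposed (reflected across the top-left ↔ bottom-right diagonal).

Shapes have swapped their row and column positions — what was in the top-right is now in the bottom-left — a diagonal reflection.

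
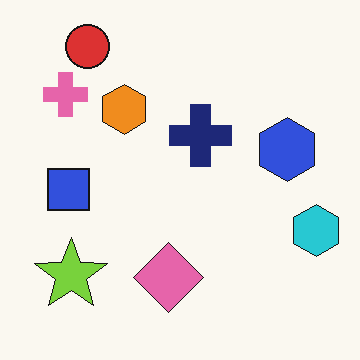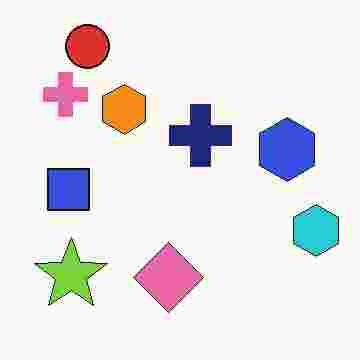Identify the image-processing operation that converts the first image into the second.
This is the original image degraded with heavy JPEG compression.

Blocky 8×8 compression artifacts appear around shape edges and the flat background shows ringing — characteristic JPEG degradation.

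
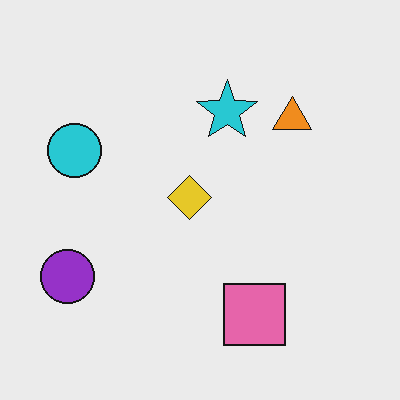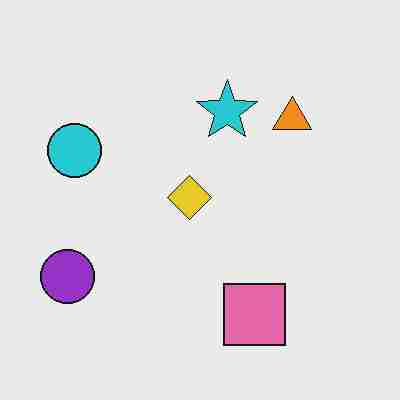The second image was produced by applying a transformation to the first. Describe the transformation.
This is the original image degraded with heavy JPEG compression.

Blocky 8×8 compression artifacts appear around shape edges and the flat background shows ringing — characteristic JPEG degradation.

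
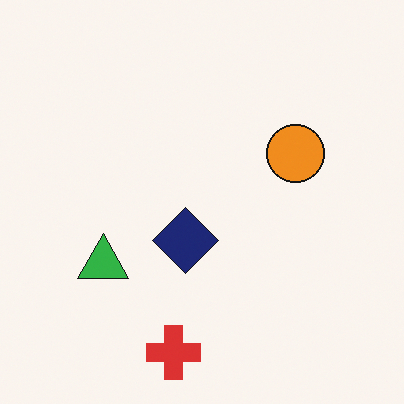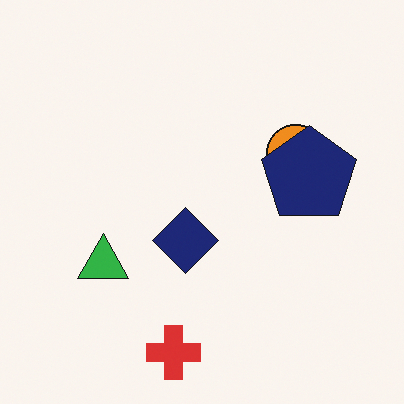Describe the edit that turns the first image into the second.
The transformation is: overlaid with an additional navy pentagon.

A navy pentagon appears in the second image that is absent from the first.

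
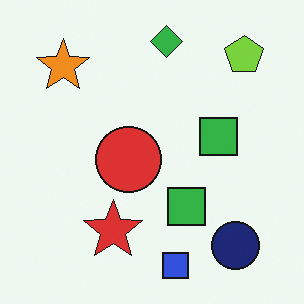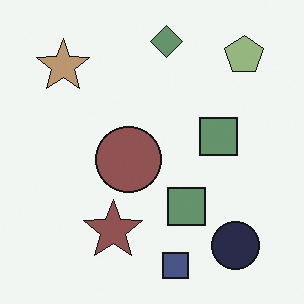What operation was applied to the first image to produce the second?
The transformation is: heavily desaturated.

All colors are more muted and greyish — a global saturation change.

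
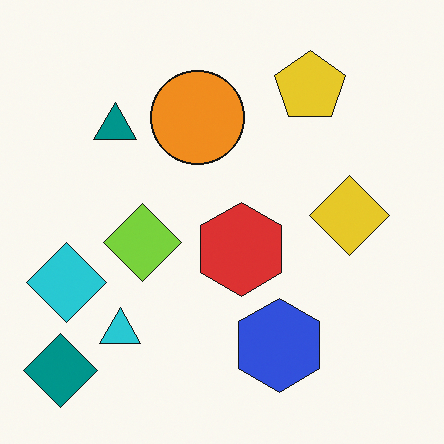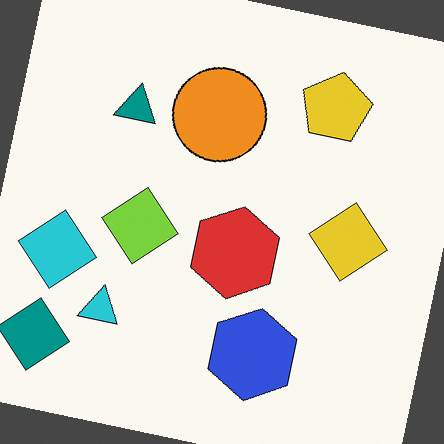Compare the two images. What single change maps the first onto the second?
This is the original image rotated clockwise by a few degrees.

Every shape is tilted by the same angle and the image corners show triangular fill wedges — a whole-image rotation by a non-right angle.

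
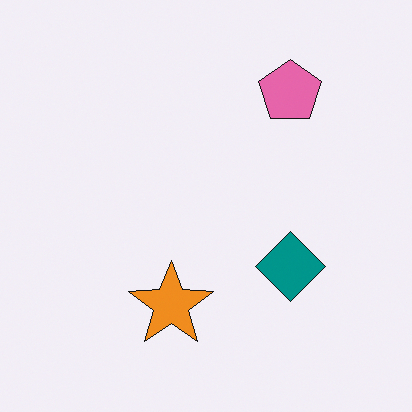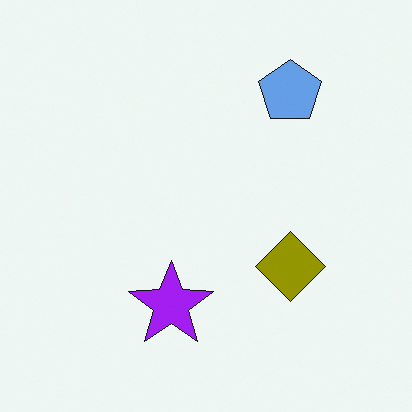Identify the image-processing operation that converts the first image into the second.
This is the original image hue-shifted through roughly half the color wheel.

Every shape's color has rotated by the same amount around the hue wheel — a uniform hue shift.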